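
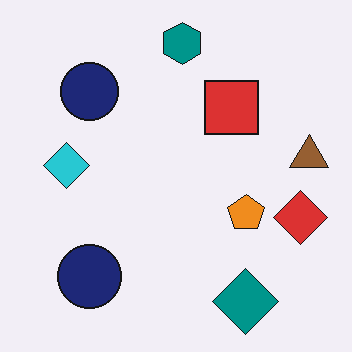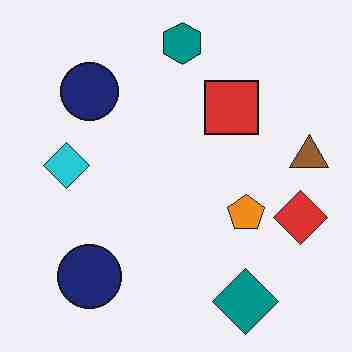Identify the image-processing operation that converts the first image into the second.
The image was heavily JPEG-compressed with obvious blocking artifacts.

Blocky 8×8 compression artifacts appear around shape edges and the flat background shows ringing — characteristic JPEG degradation.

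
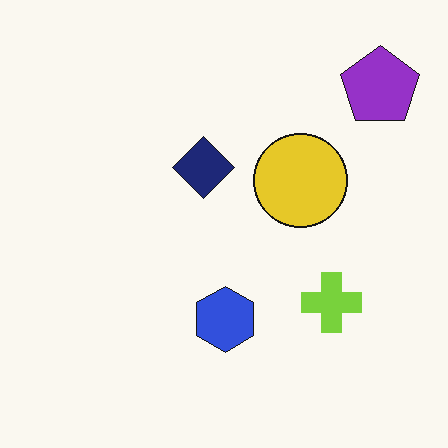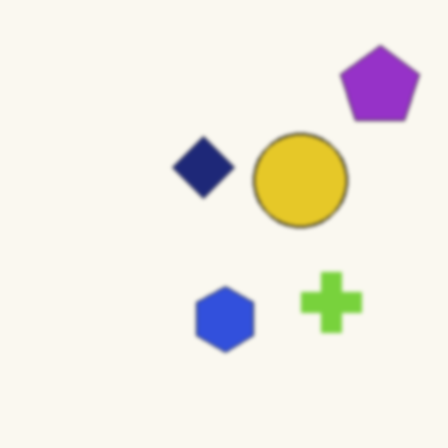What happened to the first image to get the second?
It was lightly blurred.

Shape edges and outlines are uniformly softened across the whole image.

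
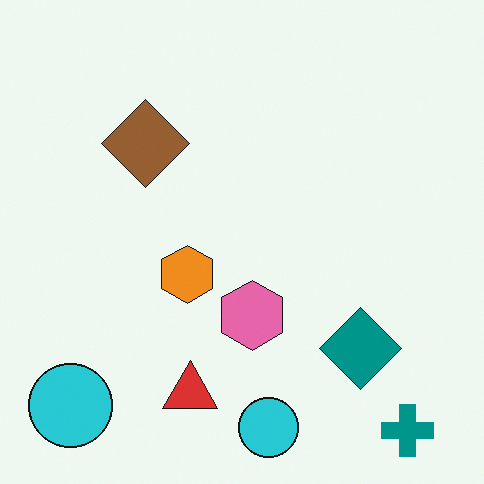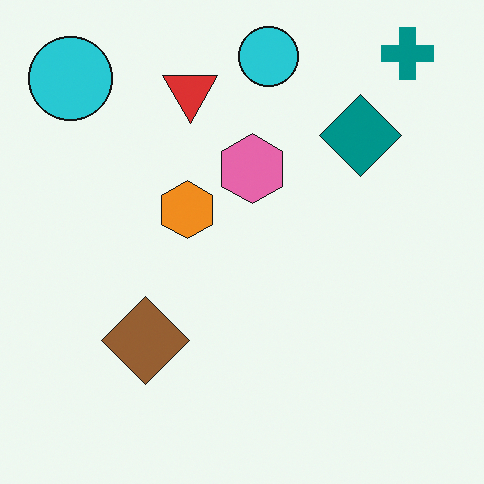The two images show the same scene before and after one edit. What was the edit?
The image was flipped vertically (top ↔ bottom).

The teal cross is in the bottom-right of the first image and the top-right of the second — shapes on opposite sides of the horizontal midline have swapped in a mirror flip.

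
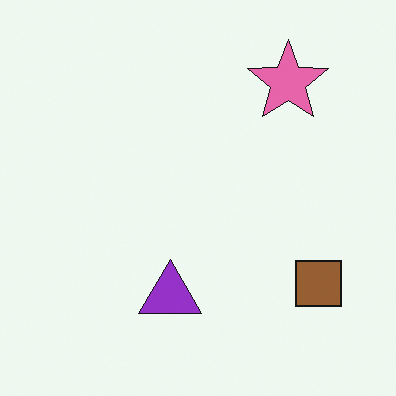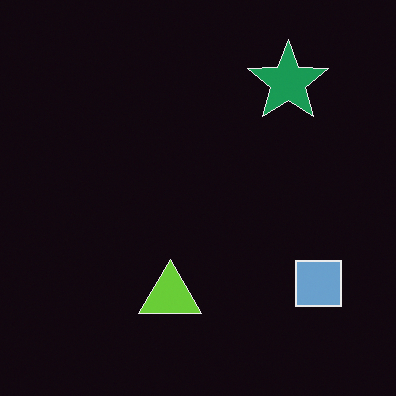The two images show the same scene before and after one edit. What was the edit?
The transformation is: color-inverted (negative).

The light background has become dark and every shape's color is its complement — a photographic negative.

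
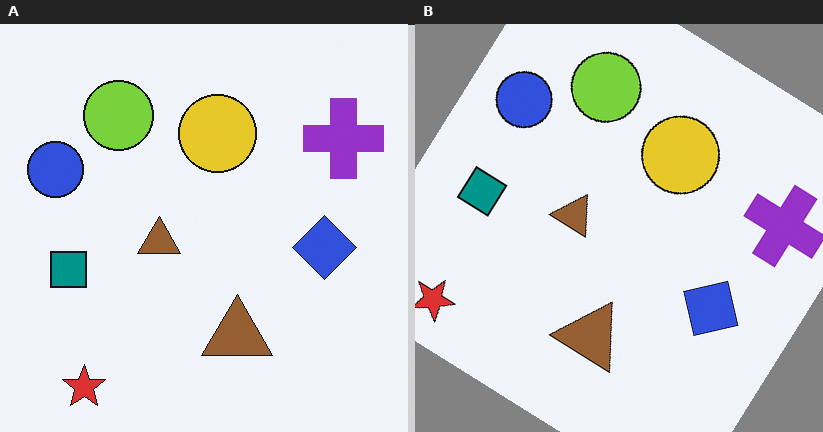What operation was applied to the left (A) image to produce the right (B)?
Rotated clockwise by a large amount — several tens of degrees.

Every shape is tilted by the same angle and the image corners show triangular fill wedges — a whole-image rotation by a non-right angle.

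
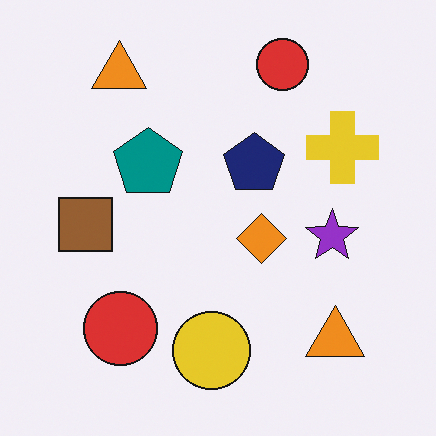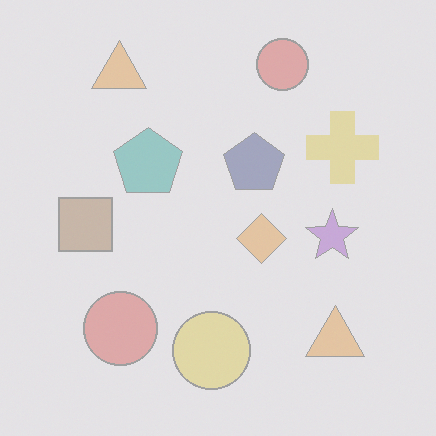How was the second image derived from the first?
It was given much lower contrast.

Tones are pushed toward mid-grey across the whole image — a global contrast change.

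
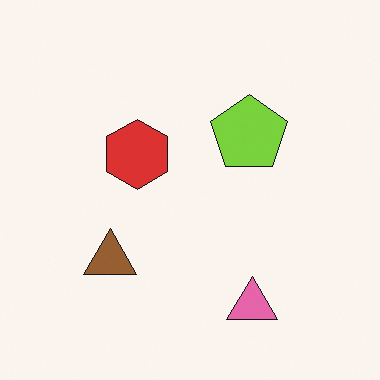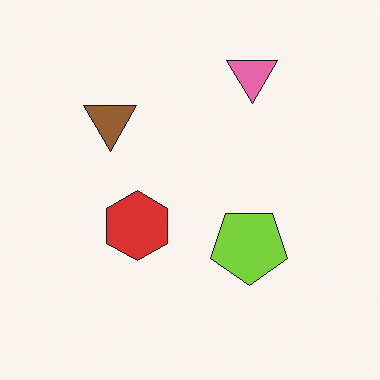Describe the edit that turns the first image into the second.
The image was flipped vertically (top ↔ bottom).

The pink triangle is in the bottom of the first image and the top of the second — shapes on opposite sides of the horizontal midline have swapped in a mirror flip.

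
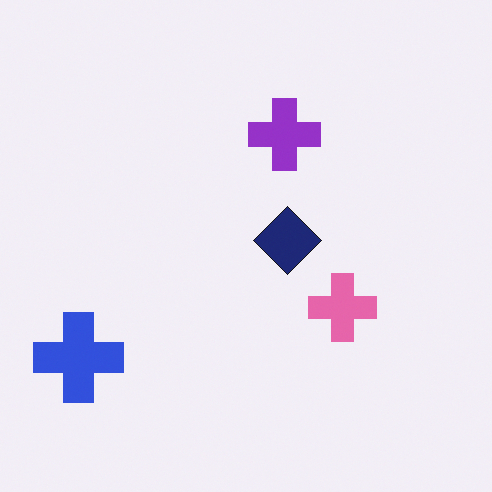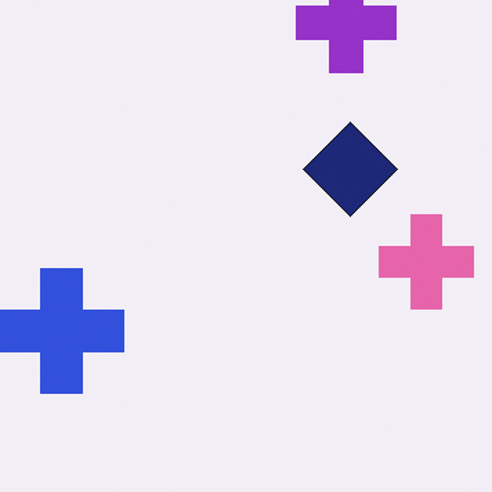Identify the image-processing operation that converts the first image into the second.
Cropped to a modestly smaller region and rescaled.

The visible shapes are larger and the field of view is narrower; shapes near the original edges may be partly or wholly outside the frame — a crop-and-rescale.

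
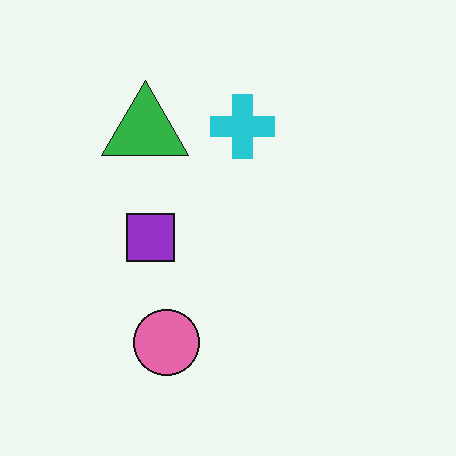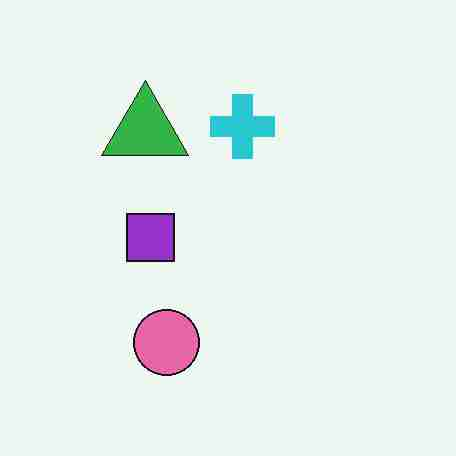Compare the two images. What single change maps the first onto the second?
This is the original image degraded with heavy JPEG compression.

Blocky 8×8 compression artifacts appear around shape edges and the flat background shows ringing — characteristic JPEG degradation.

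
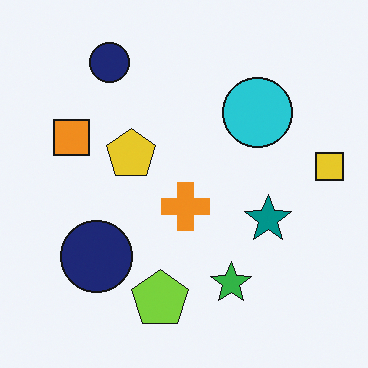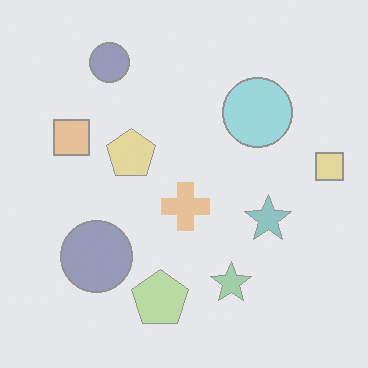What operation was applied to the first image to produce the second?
The image was washed out (contrast reduced).

Tones are pushed toward mid-grey across the whole image — a global contrast change.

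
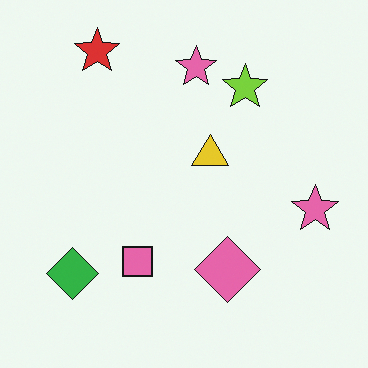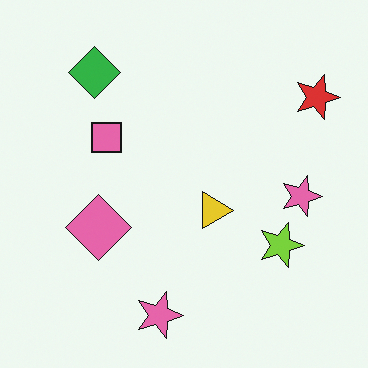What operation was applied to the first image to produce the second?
The transformation is: rotated 90° clockwise.

The red star sits in the top-left of the first image and the top-right of the second — consistent with a whole-image 90° clockwise rotation.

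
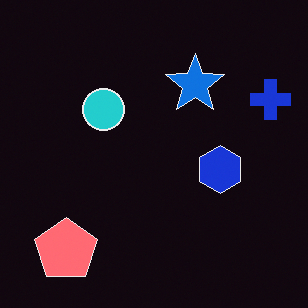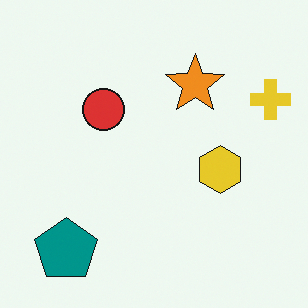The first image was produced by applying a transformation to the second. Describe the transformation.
This is the original image color-inverted (negative).

The light background has become dark and every shape's color is its complement — a photographic negative.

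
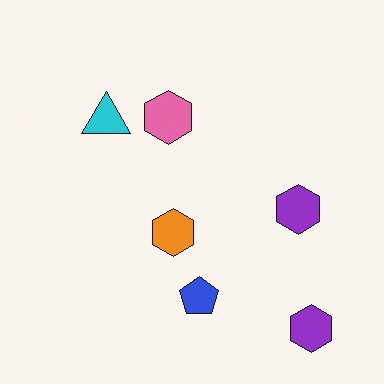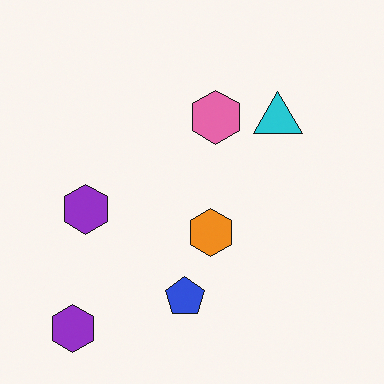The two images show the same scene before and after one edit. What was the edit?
This is the original image flipped horizontally (left ↔ right).

The cyan triangle is in the top-left of the first image and the top-right of the second — shapes on opposite sides of the vertical midline have swapped in a mirror flip.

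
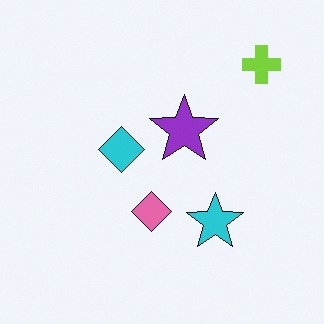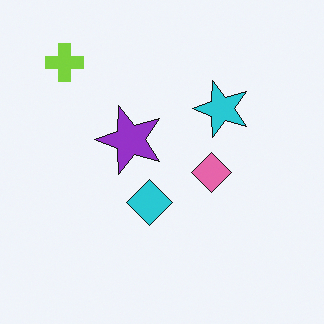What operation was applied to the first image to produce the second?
The image was rotated 90° counter-clockwise.

The lime cross sits in the top-right of the first image and the top-left of the second — consistent with a whole-image 90° counter-clockwise rotation.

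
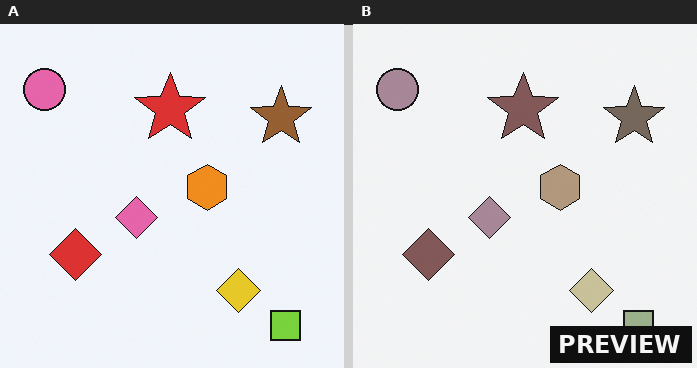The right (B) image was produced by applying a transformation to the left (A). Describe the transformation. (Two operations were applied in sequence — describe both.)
It was heavily desaturated, then watermarked with the text "PREVIEW" in the lower-right corner.

All colors are more muted and greyish — a global saturation change. A dark label reading "PREVIEW" appears in the lower-right corner.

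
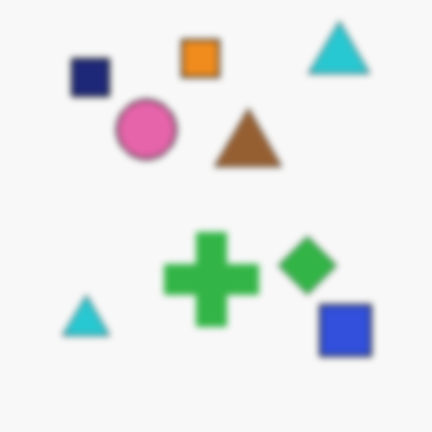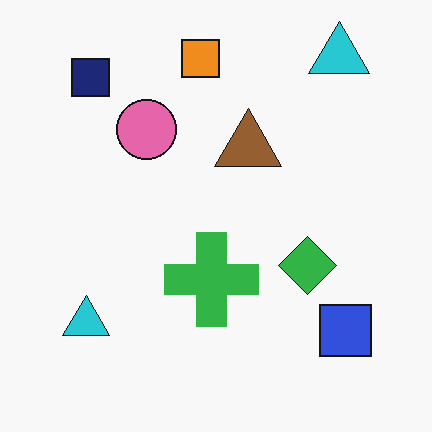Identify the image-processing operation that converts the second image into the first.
This is the original image noticeably gaussian-blurred.

Shape edges and outlines are uniformly softened across the whole image.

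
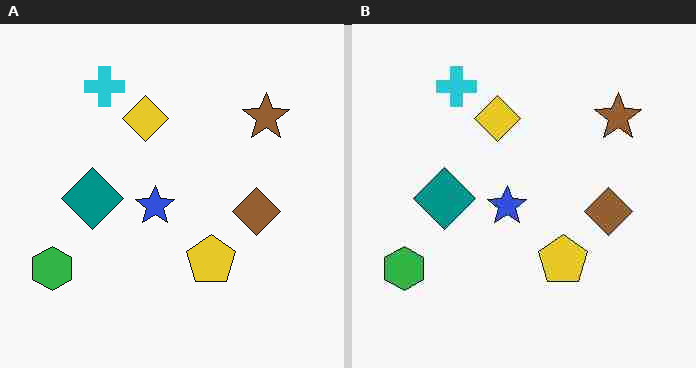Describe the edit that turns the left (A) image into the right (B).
The image was degraded with heavy JPEG compression.

Blocky 8×8 compression artifacts appear around shape edges and the flat background shows ringing — characteristic JPEG degradation.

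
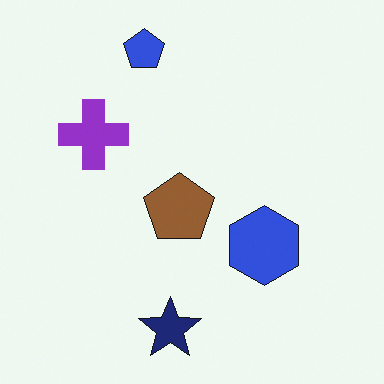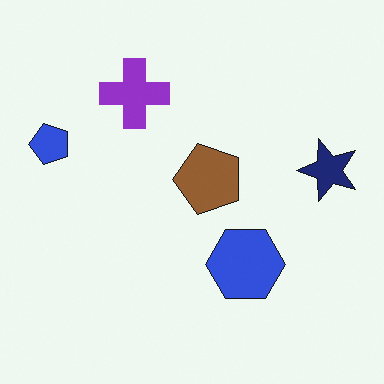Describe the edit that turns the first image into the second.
It was transposed (reflected across the top-left ↔ bottom-right diagonal).

Shapes have swapped their row and column positions — what was in the top-right is now in the bottom-left — a diagonal reflection.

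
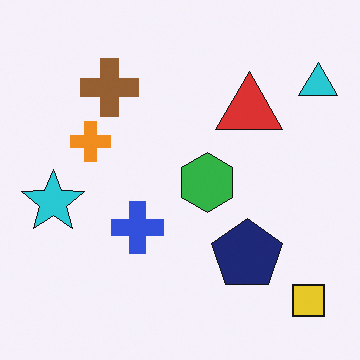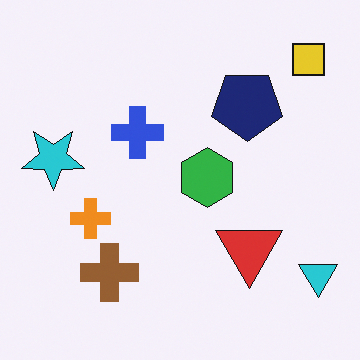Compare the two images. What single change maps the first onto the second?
The second image is the first flipped vertically (top ↔ bottom).

The yellow square is in the bottom-right of the first image and the top-right of the second — shapes on opposite sides of the horizontal midline have swapped in a mirror flip.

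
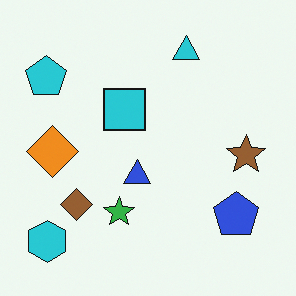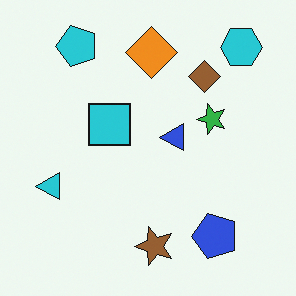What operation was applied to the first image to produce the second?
This is the original image transposed (reflected across the top-left ↔ bottom-right diagonal).

Shapes have swapped their row and column positions — what was in the top-right is now in the bottom-left — a diagonal reflection.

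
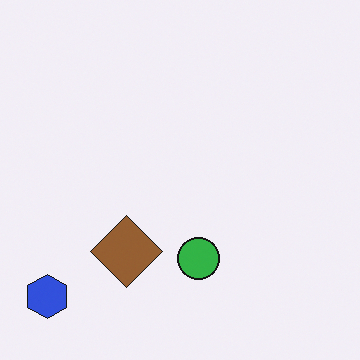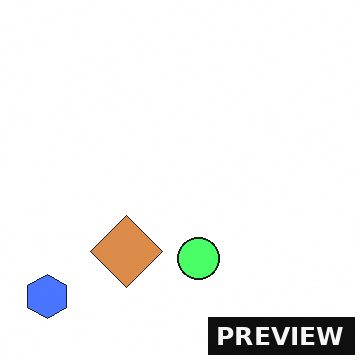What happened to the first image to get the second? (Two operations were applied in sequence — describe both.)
The second image is the first noticeably brightened, then watermarked with the text "PREVIEW" in the lower-right corner.

Every pixel — background and shapes alike — is uniformly brightened. A dark label reading "PREVIEW" appears in the lower-right corner.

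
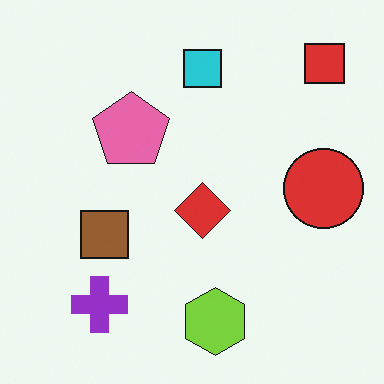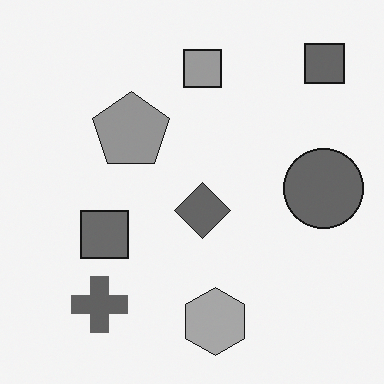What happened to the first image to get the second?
The second image is the first converted to grayscale.

All color is removed — every shape is now a shade of grey.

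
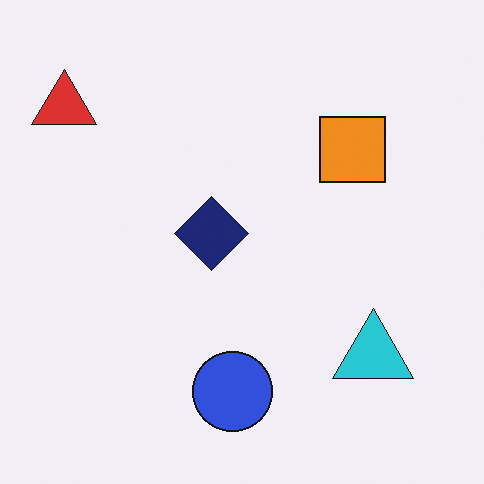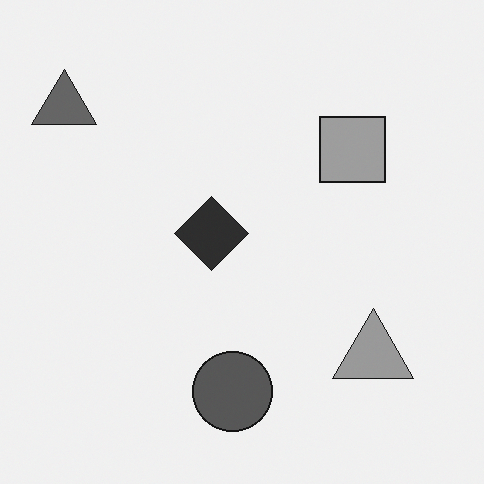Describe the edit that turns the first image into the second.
It was converted to grayscale.

All color is removed — every shape is now a shade of grey.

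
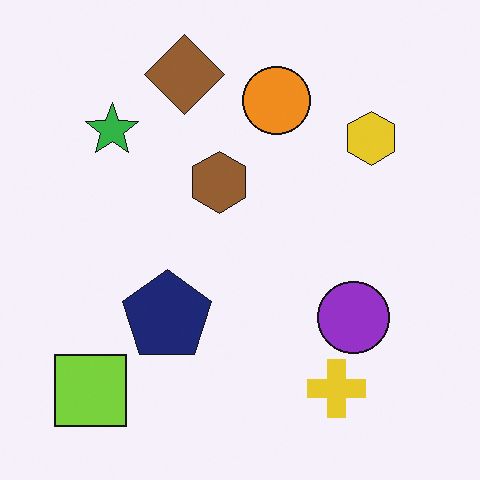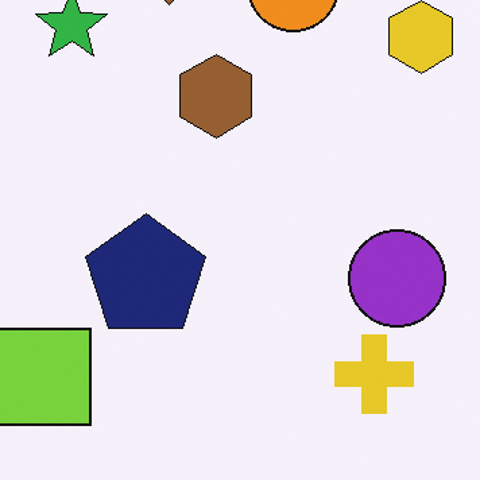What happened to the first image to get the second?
Cropped slightly and scaled back up.

The visible shapes are larger and the field of view is narrower; shapes near the original edges may be partly or wholly outside the frame — a crop-and-rescale.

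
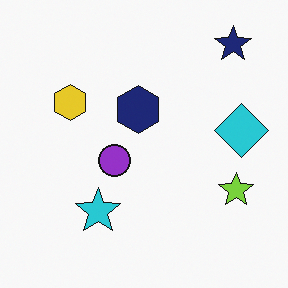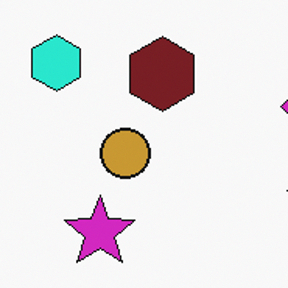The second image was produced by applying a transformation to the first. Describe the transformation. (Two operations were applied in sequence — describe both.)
This is the original image hue-shifted by a moderate amount, then cropped slightly and scaled back up.

Every shape's color has rotated by the same amount around the hue wheel — a uniform hue shift. The visible shapes are larger and the field of view is narrower; shapes near the original edges may be partly or wholly outside the frame — a crop-and-rescale.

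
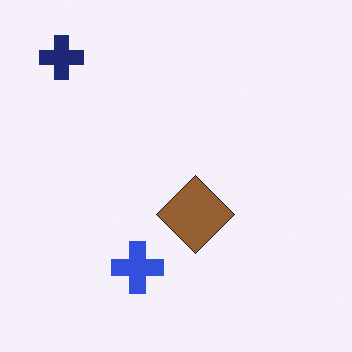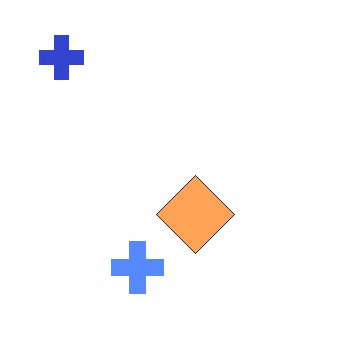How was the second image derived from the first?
Substantially brightened.

Every pixel — background and shapes alike — is uniformly brightened.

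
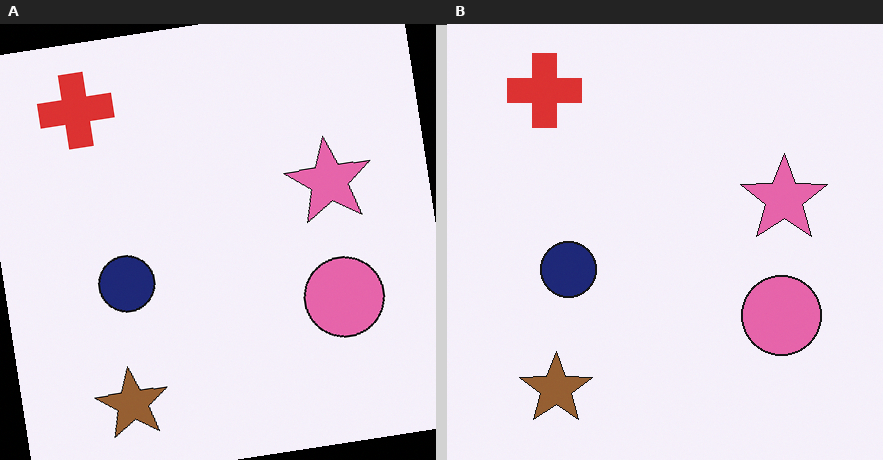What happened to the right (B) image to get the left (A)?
The image was rotated counter-clockwise by a small amount.

Every shape is tilted by the same angle and the image corners show triangular fill wedges — a whole-image rotation by a non-right angle.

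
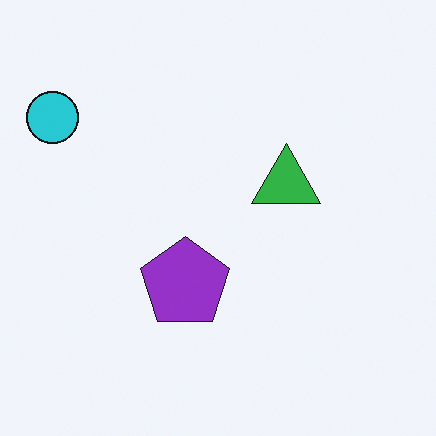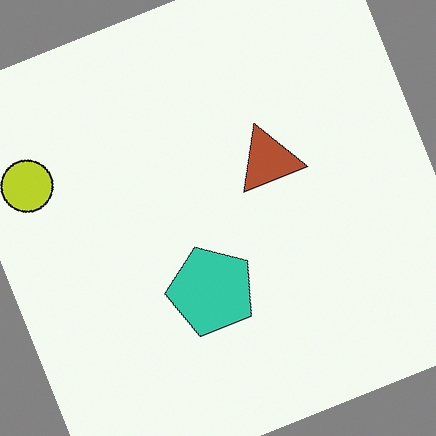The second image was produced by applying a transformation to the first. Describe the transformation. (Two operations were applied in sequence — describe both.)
It was rotated counter-clockwise by a clearly visible amount, then hue-shifted by a large amount.

Every shape is tilted by the same angle and the image corners show triangular fill wedges — a whole-image rotation by a non-right angle. Every shape's color has rotated by the same amount around the hue wheel — a uniform hue shift.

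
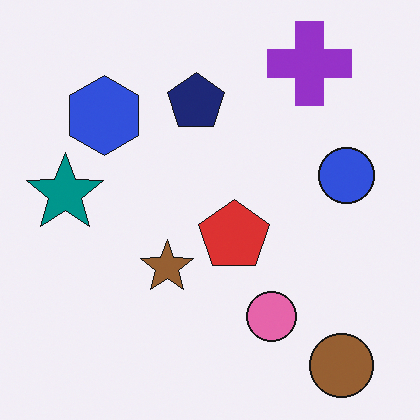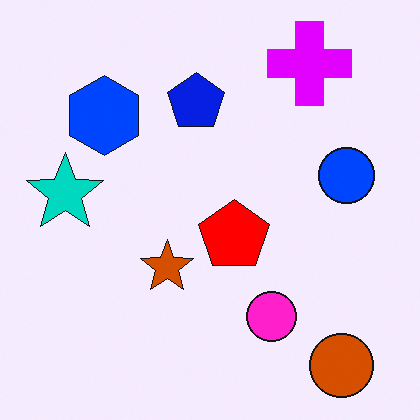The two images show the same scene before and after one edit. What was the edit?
It was heavily oversaturated.

All colors are more vivid — a global saturation change.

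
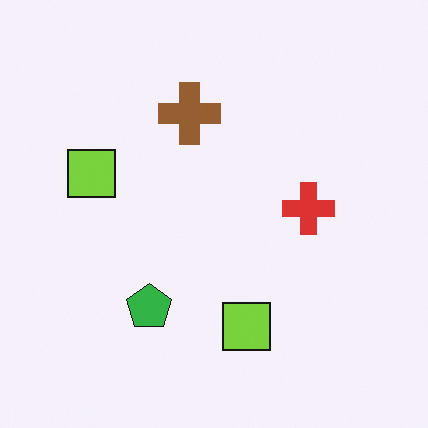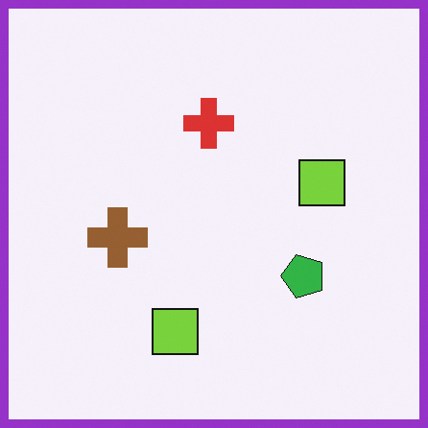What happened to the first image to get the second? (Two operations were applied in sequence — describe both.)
Rotated 90° counter-clockwise, then framed with a purple border.

The green pentagon sits in the bottom of the first image and the right of the second — consistent with a whole-image 90° counter-clockwise rotation. A solid purple frame runs around the edge of the second image, with the content slightly shrunk inside it.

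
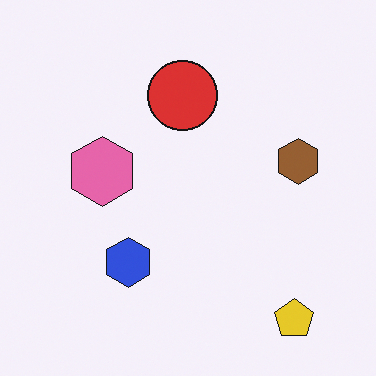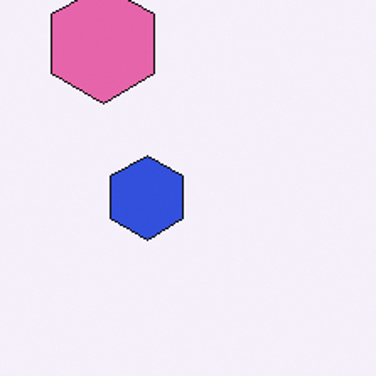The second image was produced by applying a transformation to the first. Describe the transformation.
Cropped to a noticeably smaller region and rescaled.

The visible shapes are larger and the field of view is narrower; shapes near the original edges may be partly or wholly outside the frame — a crop-and-rescale.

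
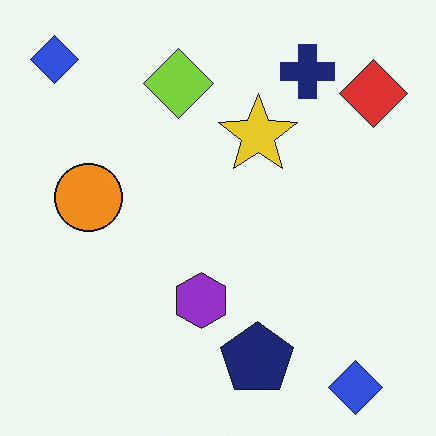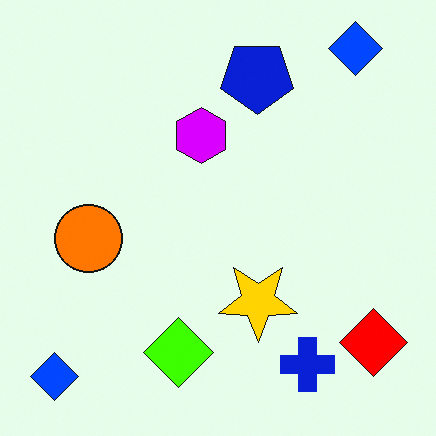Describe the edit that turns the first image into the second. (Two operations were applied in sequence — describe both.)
Made much more vivid (saturation change), then flipped vertically (top ↔ bottom).

All colors are more vivid — a global saturation change. The navy cross is in the top-right of the first image and the bottom-right of the second — shapes on opposite sides of the horizontal midline have swapped in a mirror flip.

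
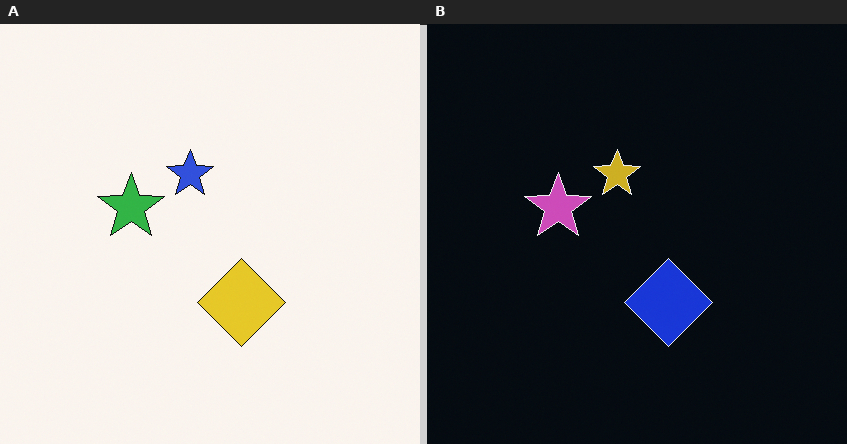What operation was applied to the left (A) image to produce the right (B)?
The image was color-inverted (negative).

The light background has become dark and every shape's color is its complement — a photographic negative.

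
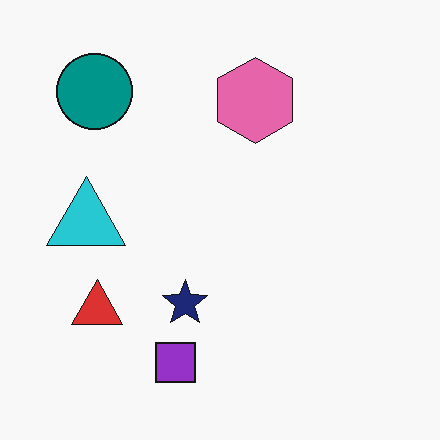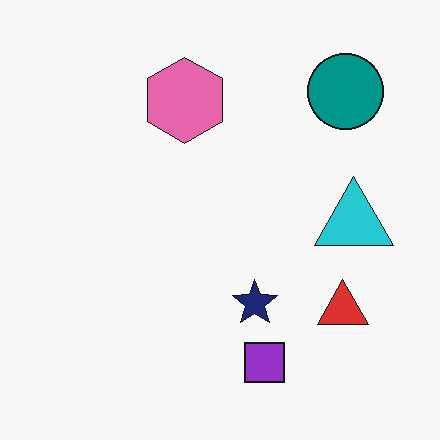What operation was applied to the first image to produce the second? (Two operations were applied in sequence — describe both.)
The transformation is: flipped horizontally (left ↔ right), then given moderate JPEG compression.

The cyan triangle is in the left of the first image and the right of the second — shapes on opposite sides of the vertical midline have swapped in a mirror flip. Blocky 8×8 compression artifacts appear around shape edges and the flat background shows ringing — characteristic JPEG degradation.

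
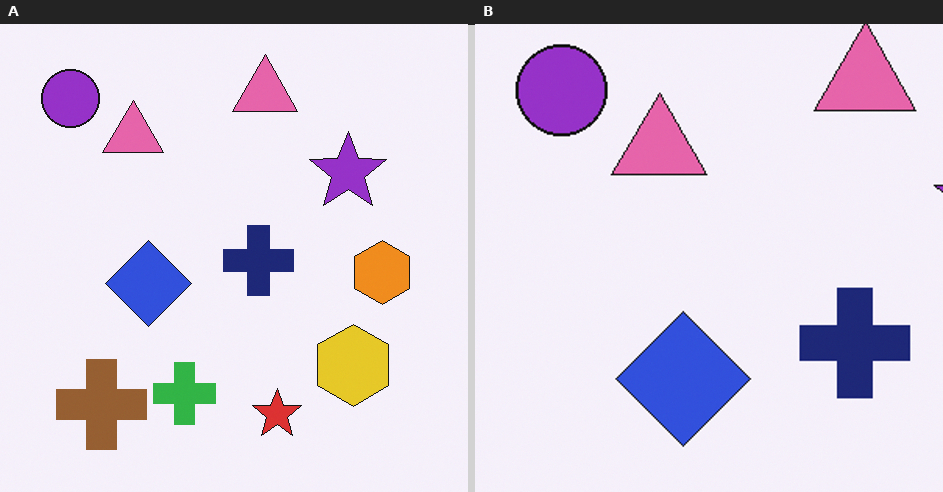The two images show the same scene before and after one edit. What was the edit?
The image was cropped to a modestly smaller region and rescaled.

The visible shapes are larger and the field of view is narrower; shapes near the original edges may be partly or wholly outside the frame — a crop-and-rescale.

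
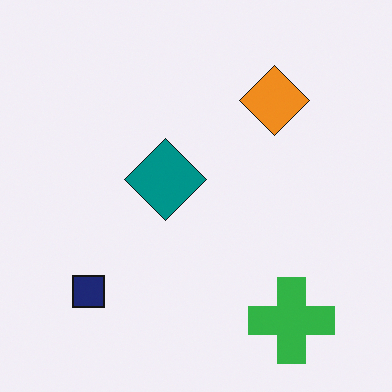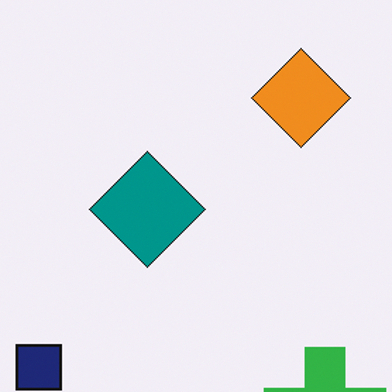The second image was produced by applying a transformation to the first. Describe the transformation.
The transformation is: cropped slightly and scaled back up.

The visible shapes are larger and the field of view is narrower; shapes near the original edges may be partly or wholly outside the frame — a crop-and-rescale.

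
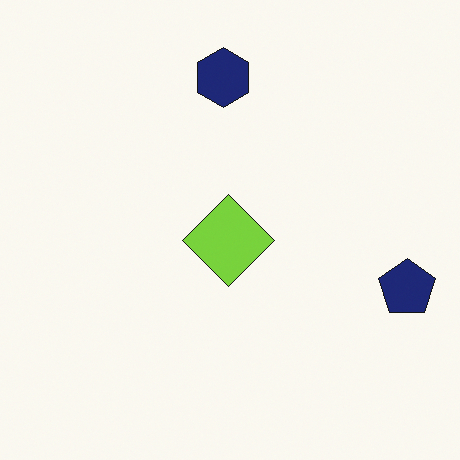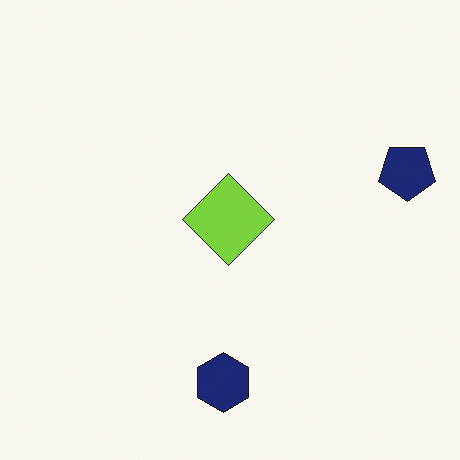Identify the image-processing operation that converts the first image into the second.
The image was flipped vertically (top ↔ bottom).

The navy hexagon is in the top of the first image and the bottom of the second — shapes on opposite sides of the horizontal midline have swapped in a mirror flip.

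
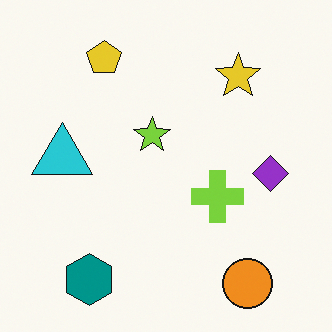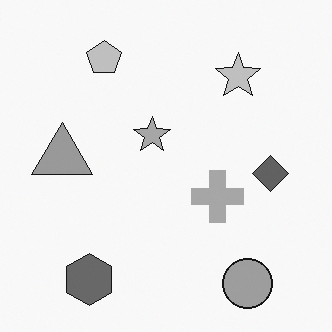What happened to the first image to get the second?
The image was converted to grayscale.

All color is removed — every shape is now a shade of grey.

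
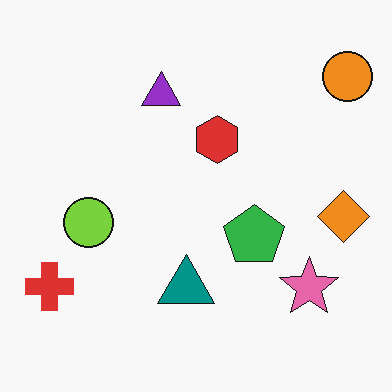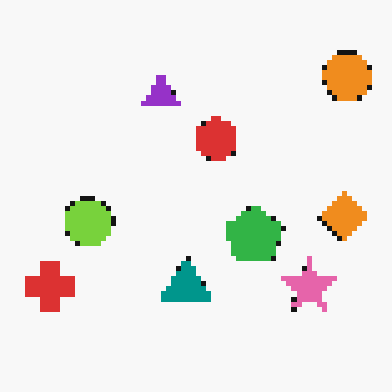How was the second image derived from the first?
The second image is the first lightly pixelated (a mild mosaic effect).

Shapes are reduced to large square blocks; fine edges and outlines are lost — a downscale-then-upscale (mosaic) effect.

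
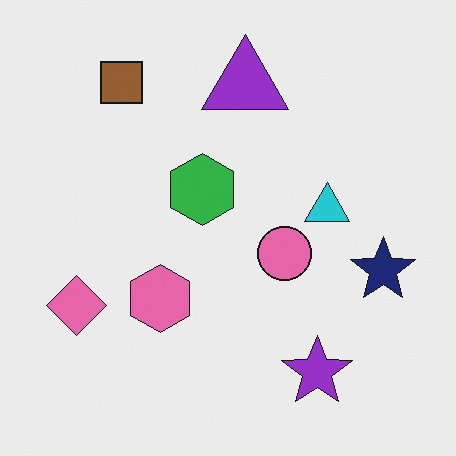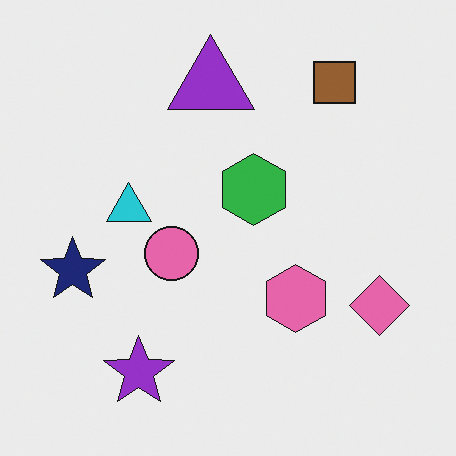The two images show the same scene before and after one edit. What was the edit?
The image was flipped horizontally (left ↔ right).

The navy star is in the right of the first image and the left of the second — shapes on opposite sides of the vertical midline have swapped in a mirror flip.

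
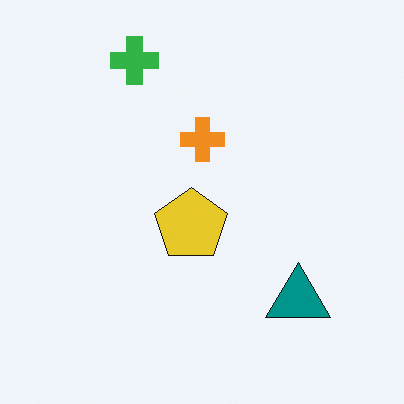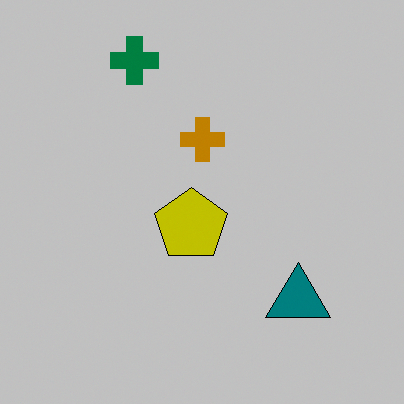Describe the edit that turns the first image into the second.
The transformation is: heavily posterized to just a handful of flat colors.

Each flat color has snapped to a coarser quantized level — most visibly, the near-white background has dropped to a flat grey.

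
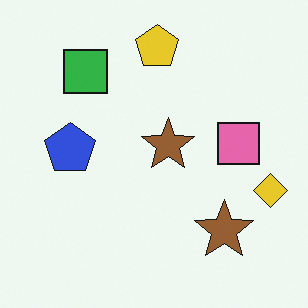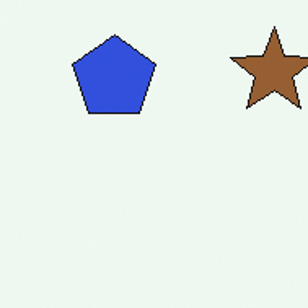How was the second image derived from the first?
The image was cropped tightly and scaled back up.

The visible shapes are larger and the field of view is narrower; shapes near the original edges may be partly or wholly outside the frame — a crop-and-rescale.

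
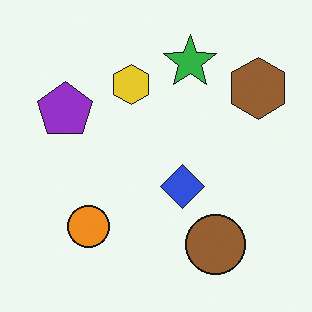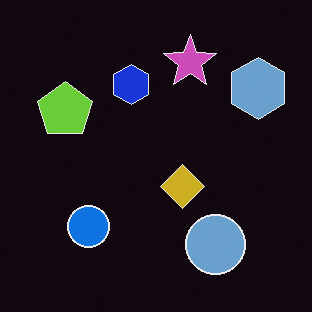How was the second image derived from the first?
It was color-inverted (negative).

The light background has become dark and every shape's color is its complement — a photographic negative.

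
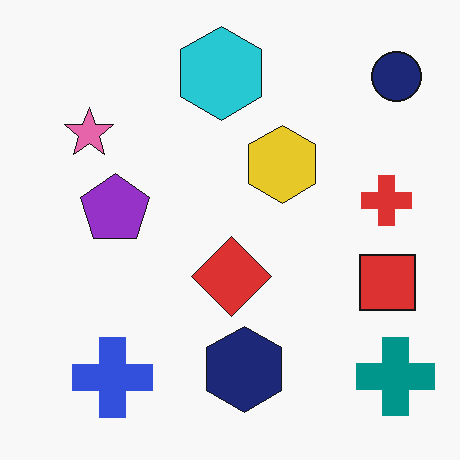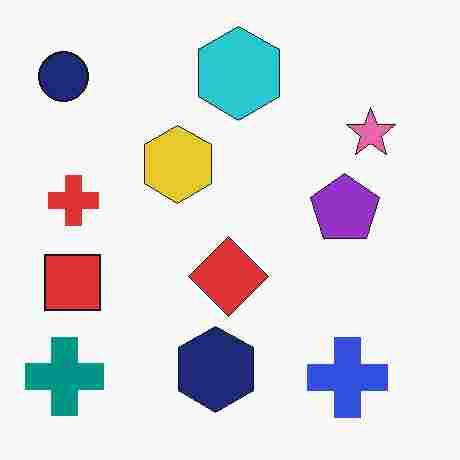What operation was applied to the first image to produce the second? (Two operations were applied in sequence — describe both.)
It was flipped horizontally (left ↔ right), then heavily JPEG-compressed with obvious blocking artifacts.

The navy circle is in the top-right of the first image and the top-left of the second — shapes on opposite sides of the vertical midline have swapped in a mirror flip. Blocky 8×8 compression artifacts appear around shape edges and the flat background shows ringing — characteristic JPEG degradation.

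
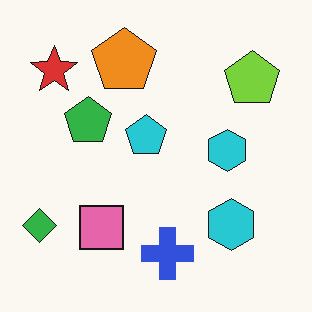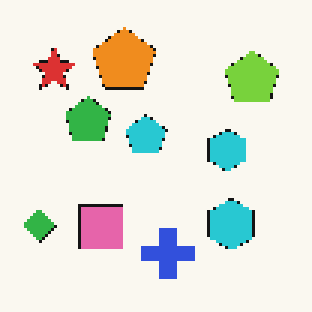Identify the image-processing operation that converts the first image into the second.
The second image is the first lightly pixelated (a mild mosaic effect).

Shapes are reduced to large square blocks; fine edges and outlines are lost — a downscale-then-upscale (mosaic) effect.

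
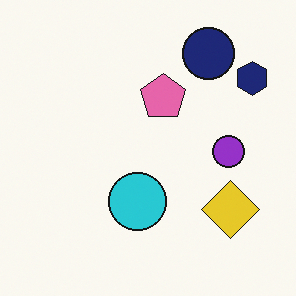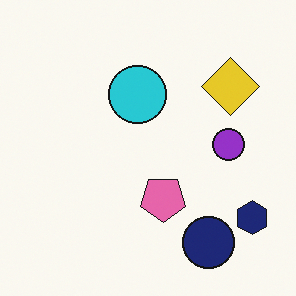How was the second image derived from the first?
This is the original image flipped vertically (top ↔ bottom).

The navy circle is in the top-right of the first image and the bottom-right of the second — shapes on opposite sides of the horizontal midline have swapped in a mirror flip.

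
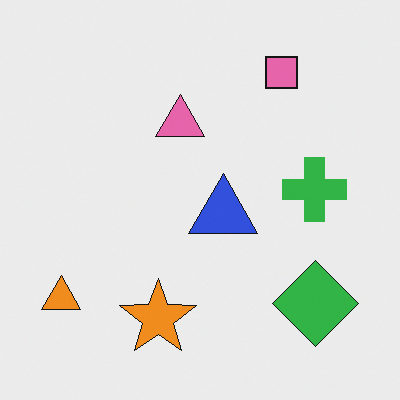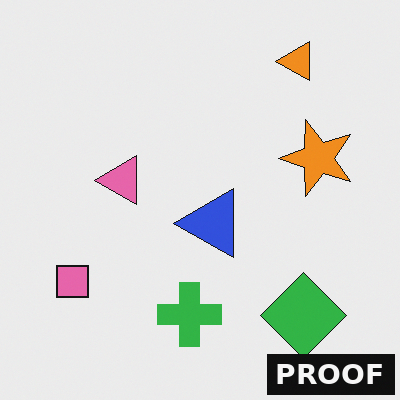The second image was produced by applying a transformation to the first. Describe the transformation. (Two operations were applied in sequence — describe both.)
This is the original image transposed (reflected across the top-left ↔ bottom-right diagonal), then watermarked with the text "PROOF" in the lower-right corner.

Shapes have swapped their row and column positions — what was in the top-right is now in the bottom-left — a diagonal reflection. A dark label reading "PROOF" appears in the lower-right corner.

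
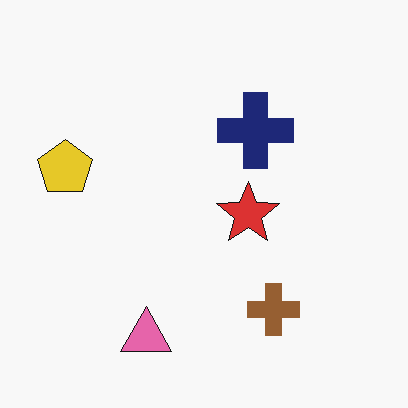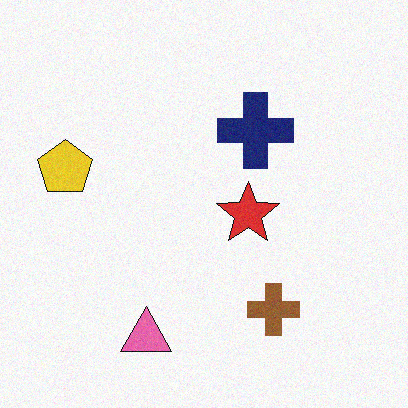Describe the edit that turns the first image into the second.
Degraded with subtle gaussian noise.

Random speckle covers the whole image, including the flat background.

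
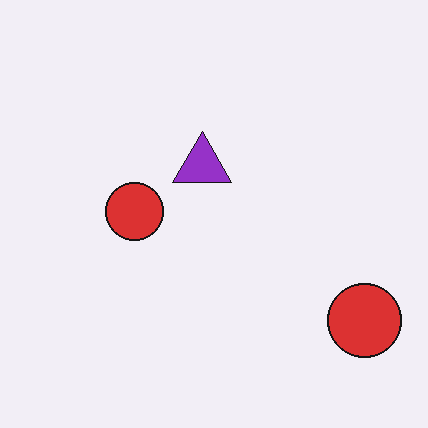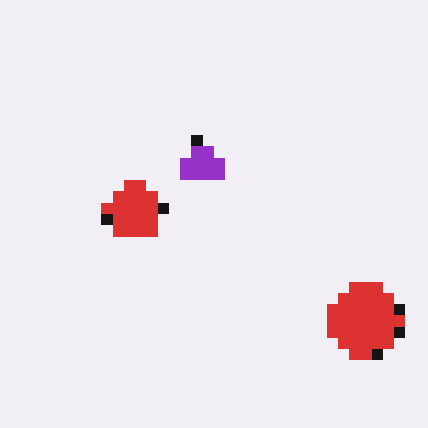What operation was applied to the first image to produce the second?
The transformation is: coarsely pixelated.

Shapes are reduced to large square blocks; fine edges and outlines are lost — a downscale-then-upscale (mosaic) effect.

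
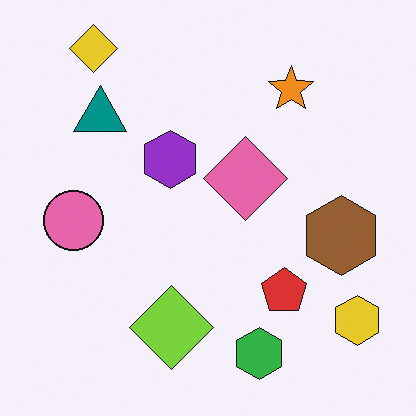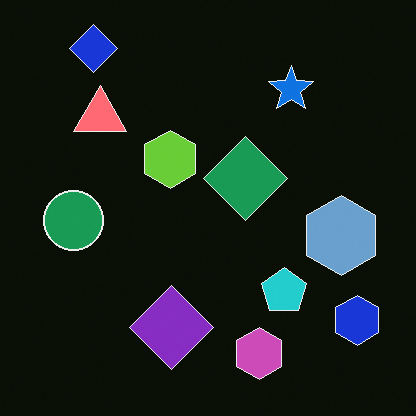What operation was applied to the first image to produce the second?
It was color-inverted (negative).

The light background has become dark and every shape's color is its complement — a photographic negative.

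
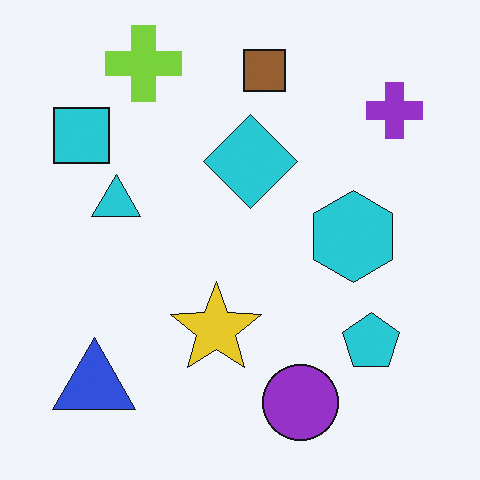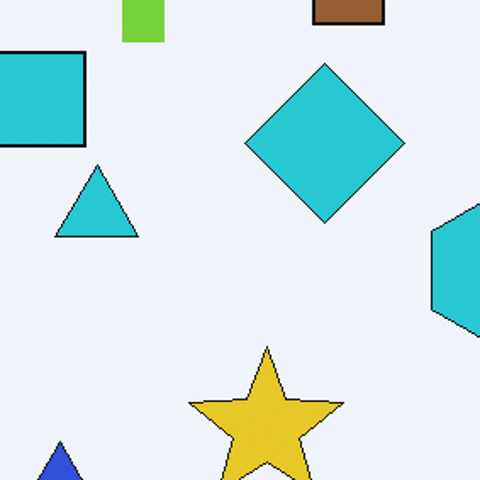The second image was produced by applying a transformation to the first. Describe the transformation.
The transformation is: cropped tightly and scaled back up.

The visible shapes are larger and the field of view is narrower; shapes near the original edges may be partly or wholly outside the frame — a crop-and-rescale.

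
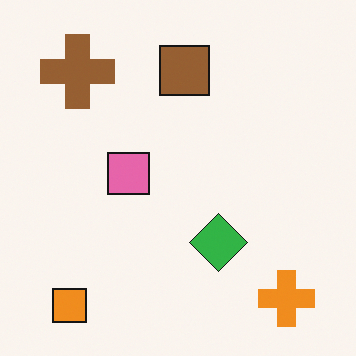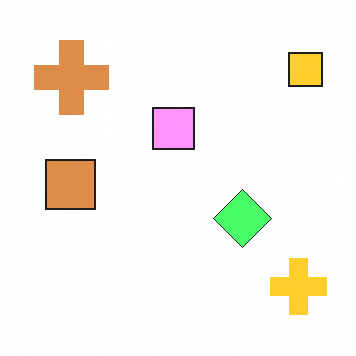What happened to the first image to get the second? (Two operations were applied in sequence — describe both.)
The second image is the first transposed (reflected across the top-left ↔ bottom-right diagonal), then substantially brightened.

Shapes have swapped their row and column positions — what was in the top-right is now in the bottom-left — a diagonal reflection. Every pixel — background and shapes alike — is uniformly brightened.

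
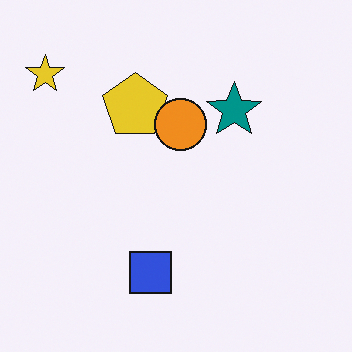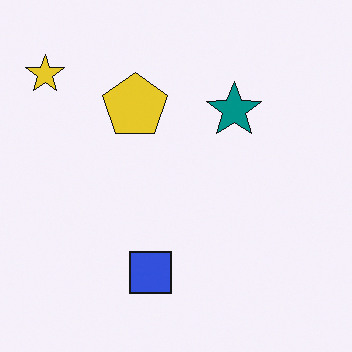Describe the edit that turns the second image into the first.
The first image is the second overlaid with an additional orange circle.

An orange circle appears in the first image that is absent from the second.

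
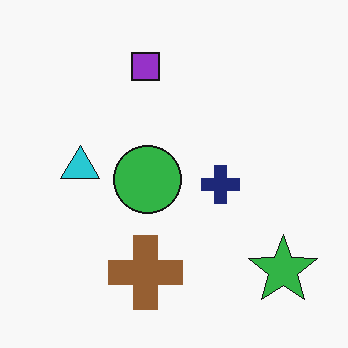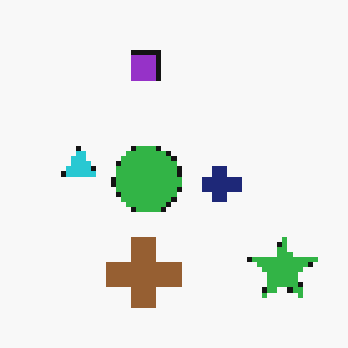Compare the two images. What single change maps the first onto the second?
It was lightly pixelated (a mild mosaic effect).

Shapes are reduced to large square blocks; fine edges and outlines are lost — a downscale-then-upscale (mosaic) effect.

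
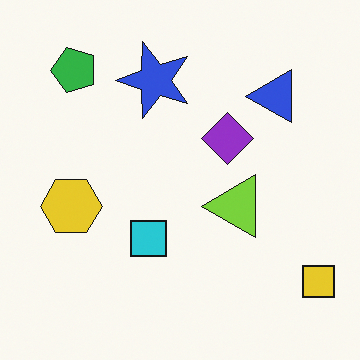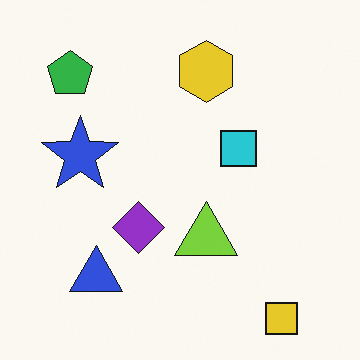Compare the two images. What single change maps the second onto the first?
This is the original image transposed (reflected across the top-left ↔ bottom-right diagonal).

Shapes have swapped their row and column positions — what was in the top-right is now in the bottom-left — a diagonal reflection.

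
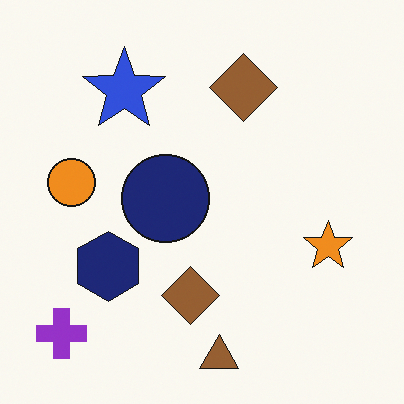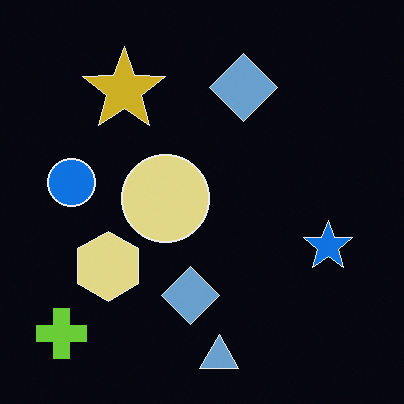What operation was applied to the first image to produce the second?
This is the original image color-inverted (negative).

The light background has become dark and every shape's color is its complement — a photographic negative.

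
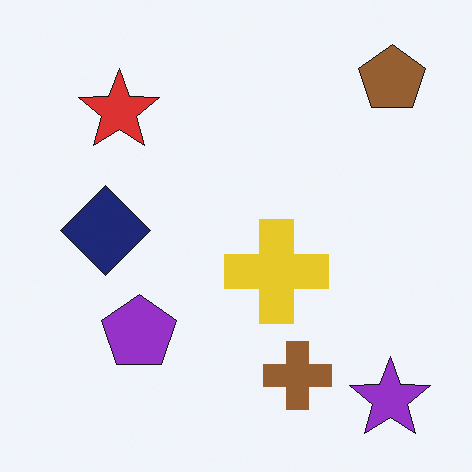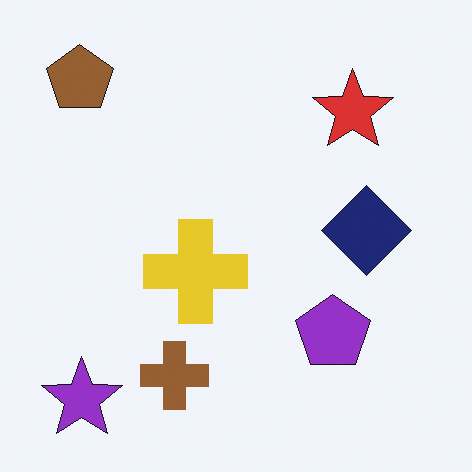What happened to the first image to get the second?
The image was flipped horizontally (left ↔ right).

The brown pentagon is in the top-right of the first image and the top-left of the second — shapes on opposite sides of the vertical midline have swapped in a mirror flip.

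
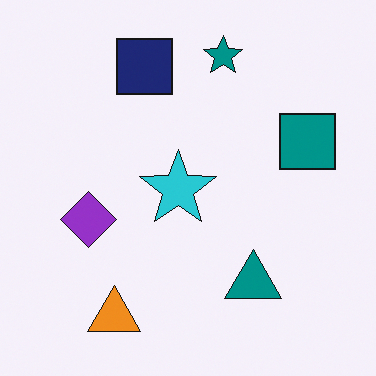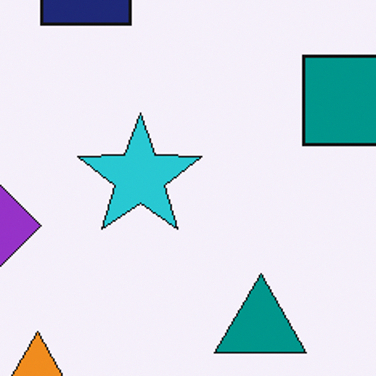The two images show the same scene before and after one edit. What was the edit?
Cropped to a modestly smaller region and rescaled.

The visible shapes are larger and the field of view is narrower; shapes near the original edges may be partly or wholly outside the frame — a crop-and-rescale.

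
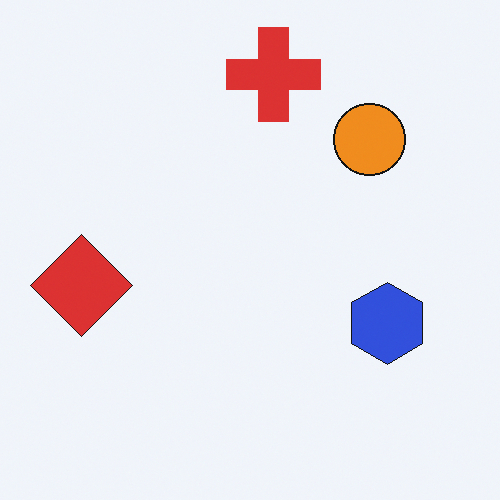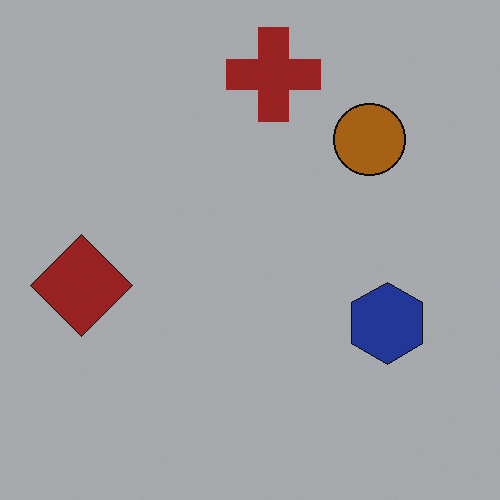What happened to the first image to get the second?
It was substantially darkened.

Every pixel — background and shapes alike — is uniformly darkened.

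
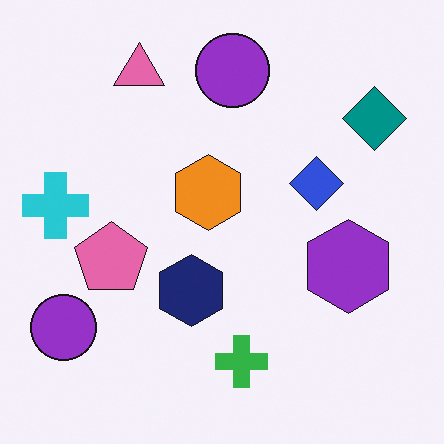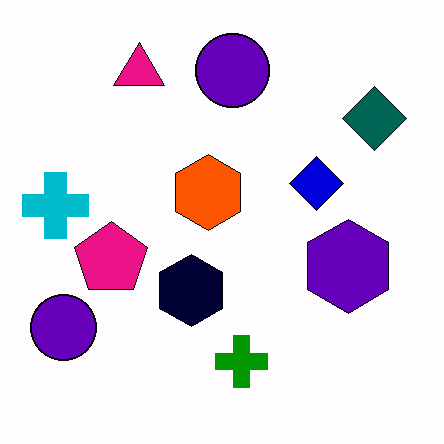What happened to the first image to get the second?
The second image is the first boosted in contrast.

Tones are pushed away from mid-grey across the whole image — a global contrast change.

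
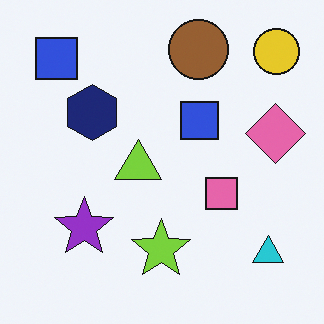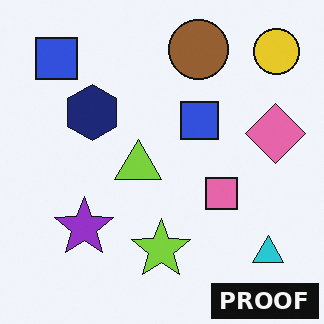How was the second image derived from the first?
This is the original image watermarked with the text "PROOF" in the lower-right corner.

A dark label reading "PROOF" appears in the lower-right corner.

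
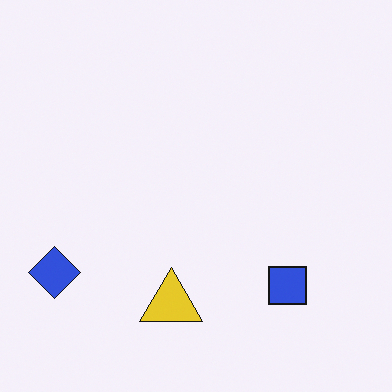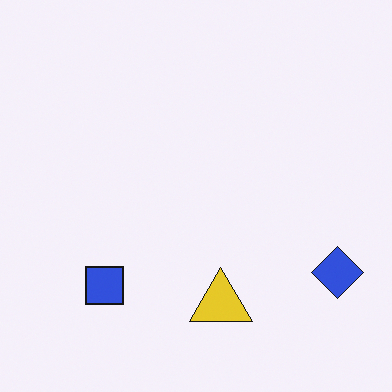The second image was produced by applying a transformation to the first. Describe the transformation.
The transformation is: flipped horizontally (left ↔ right).

The blue diamond is in the bottom-left of the first image and the bottom-right of the second — shapes on opposite sides of the vertical midline have swapped in a mirror flip.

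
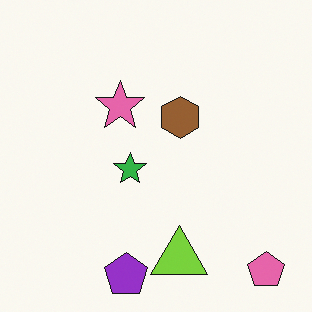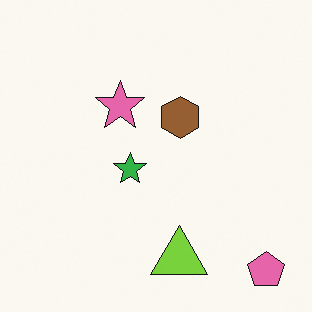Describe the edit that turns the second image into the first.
The transformation is: overlaid with an additional purple pentagon.

A purple pentagon appears in the first image that is absent from the second.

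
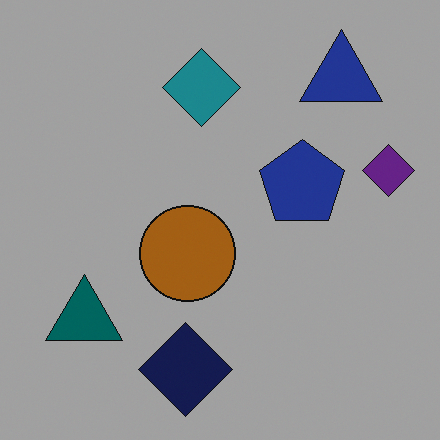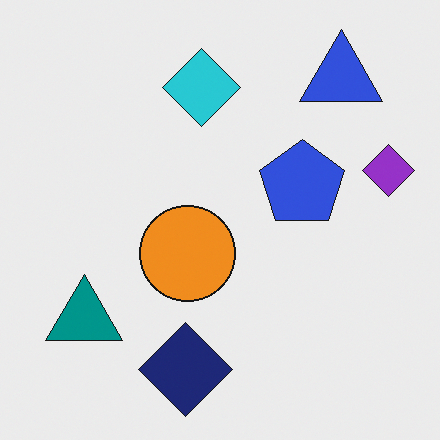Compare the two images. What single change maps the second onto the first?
It was substantially darkened.

Every pixel — background and shapes alike — is uniformly darkened.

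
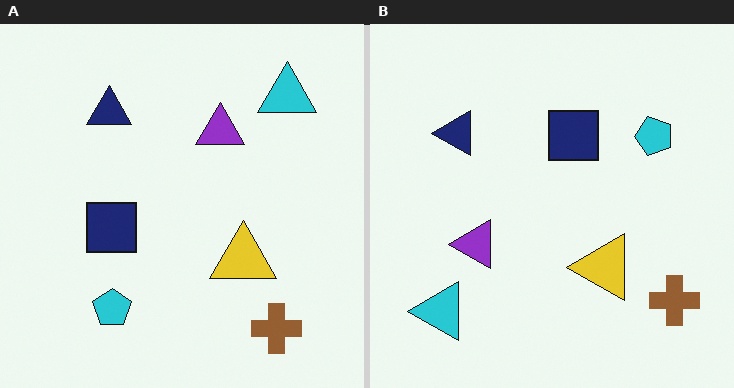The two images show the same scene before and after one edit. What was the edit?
This is the original image transposed (reflected across the top-left ↔ bottom-right diagonal).

Shapes have swapped their row and column positions — what was in the top-right is now in the bottom-left — a diagonal reflection.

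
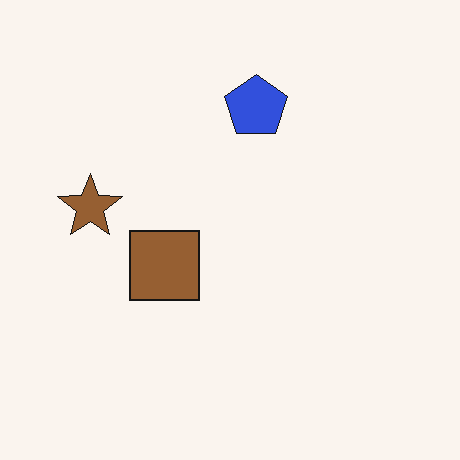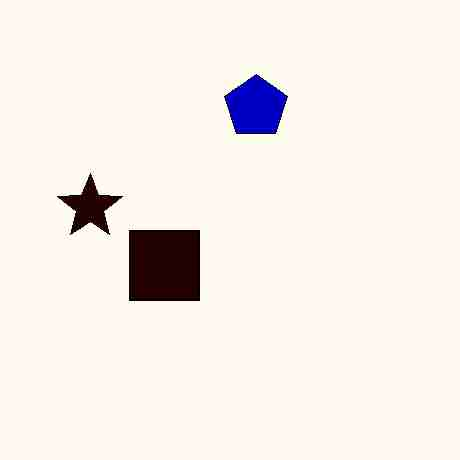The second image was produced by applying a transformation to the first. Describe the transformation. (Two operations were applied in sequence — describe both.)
It was given much higher contrast, then degraded with heavy JPEG compression.

Tones are pushed away from mid-grey across the whole image — a global contrast change. Blocky 8×8 compression artifacts appear around shape edges and the flat background shows ringing — characteristic JPEG degradation.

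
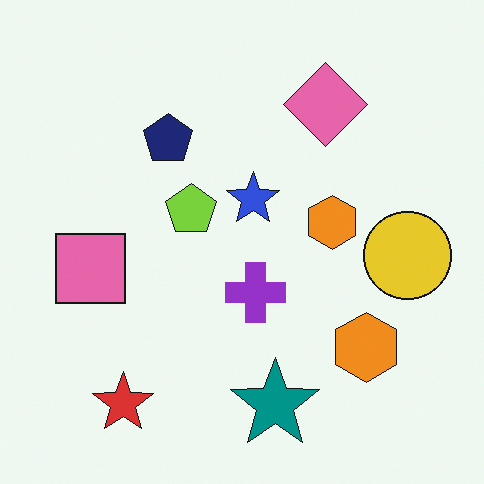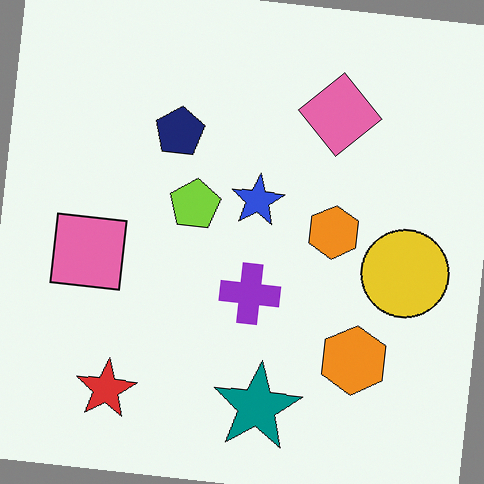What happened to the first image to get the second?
The transformation is: rotated clockwise by a few degrees.

Every shape is tilted by the same angle and the image corners show triangular fill wedges — a whole-image rotation by a non-right angle.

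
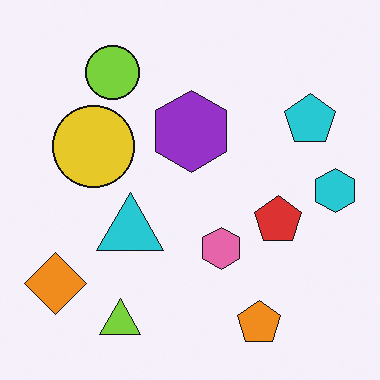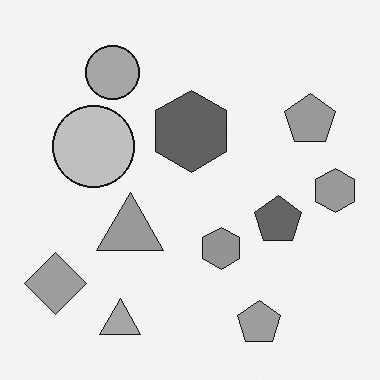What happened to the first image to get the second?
Converted to grayscale.

All color is removed — every shape is now a shade of grey.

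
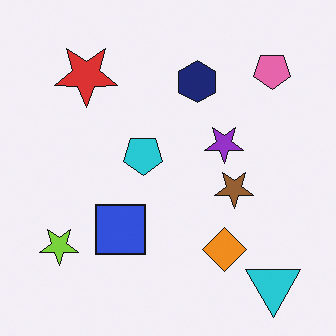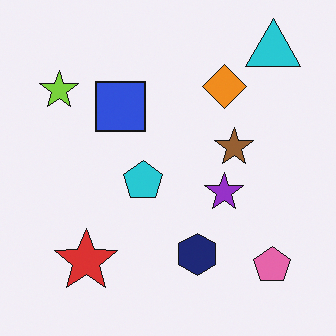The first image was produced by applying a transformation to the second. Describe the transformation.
This is the original image flipped vertically (top ↔ bottom).

The cyan triangle is in the top-right of the second image and the bottom-right of the first — shapes on opposite sides of the horizontal midline have swapped in a mirror flip.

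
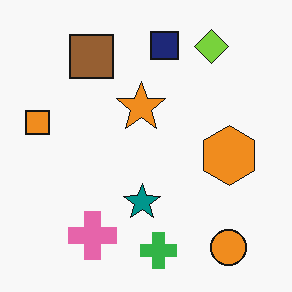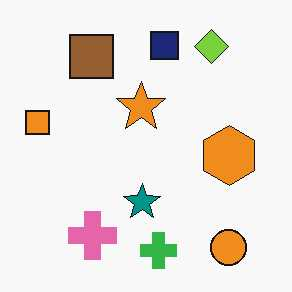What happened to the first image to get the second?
Given moderate JPEG compression.

Blocky 8×8 compression artifacts appear around shape edges and the flat background shows ringing — characteristic JPEG degradation.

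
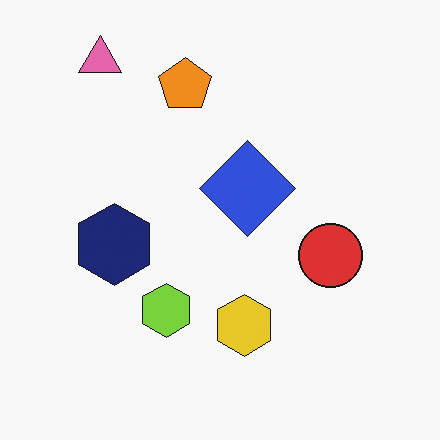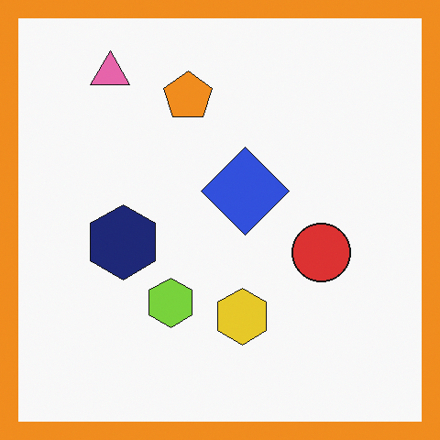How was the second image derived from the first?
This is the original image framed with a orange border.

A solid orange frame runs around the edge of the second image, with the content slightly shrunk inside it.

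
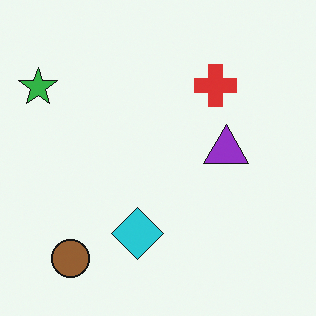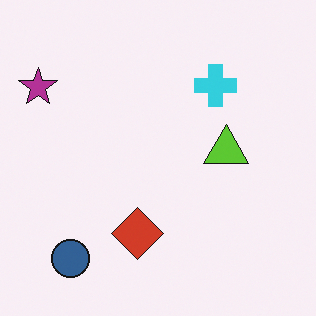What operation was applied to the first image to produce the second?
This is the original image hue-shifted by a large amount.

Every shape's color has rotated by the same amount around the hue wheel — a uniform hue shift.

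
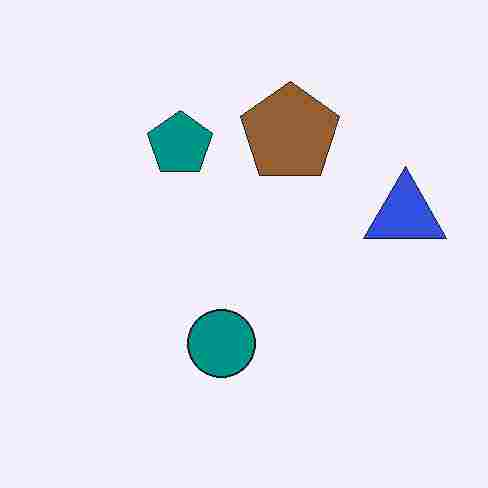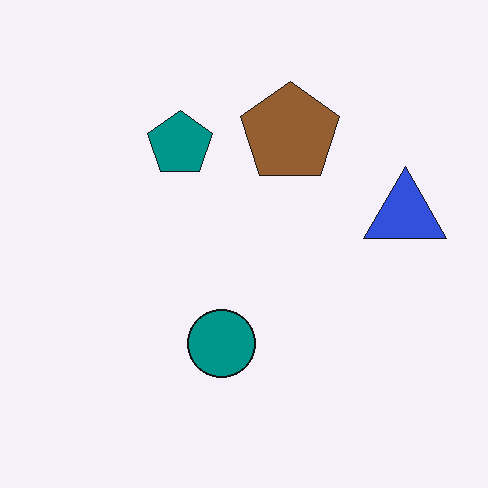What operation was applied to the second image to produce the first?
The image was degraded with heavy JPEG compression.

Blocky 8×8 compression artifacts appear around shape edges and the flat background shows ringing — characteristic JPEG degradation.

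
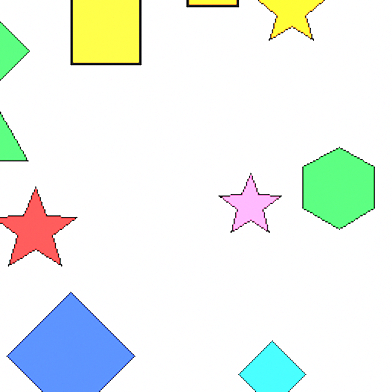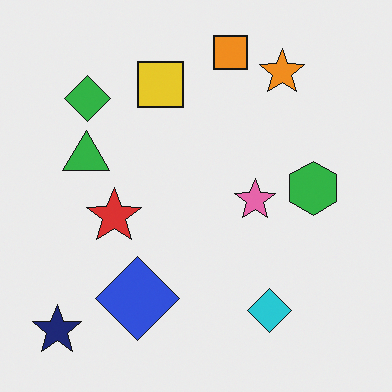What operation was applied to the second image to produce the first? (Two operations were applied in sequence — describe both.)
This is the original image cropped slightly and scaled back up, then brightened a lot.

The visible shapes are larger and the field of view is narrower; shapes near the original edges may be partly or wholly outside the frame — a crop-and-rescale. Every pixel — background and shapes alike — is uniformly brightened.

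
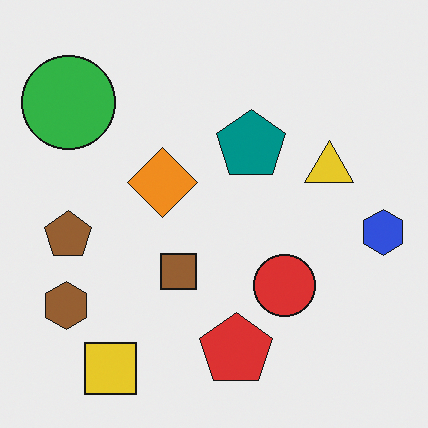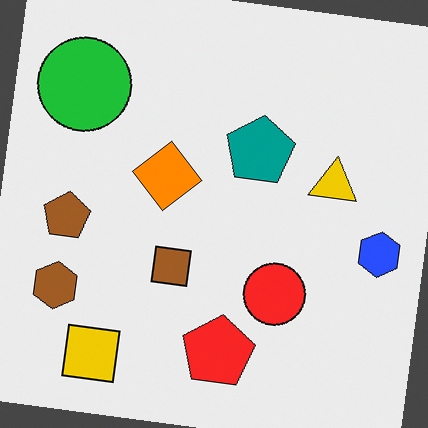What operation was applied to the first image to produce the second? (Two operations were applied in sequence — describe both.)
The transformation is: rotated clockwise by a slight angle, then slightly oversaturated.

Every shape is tilted by the same angle and the image corners show triangular fill wedges — a whole-image rotation by a non-right angle. All colors are more vivid — a global saturation change.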